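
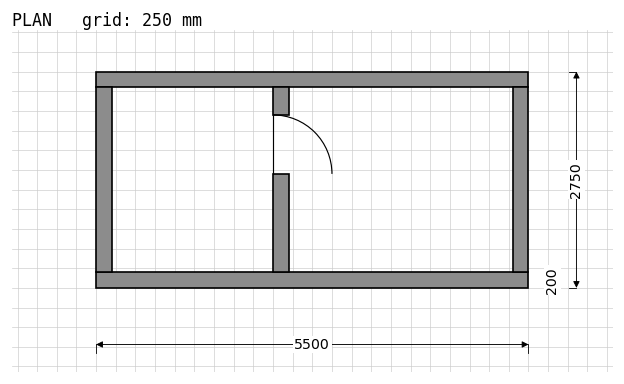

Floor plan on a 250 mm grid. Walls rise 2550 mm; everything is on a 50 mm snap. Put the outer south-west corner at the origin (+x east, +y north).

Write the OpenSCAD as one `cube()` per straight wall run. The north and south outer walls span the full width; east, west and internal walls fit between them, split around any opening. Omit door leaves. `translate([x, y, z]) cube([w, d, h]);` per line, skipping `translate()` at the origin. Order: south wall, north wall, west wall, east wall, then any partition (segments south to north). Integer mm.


cube([5500, 200, 2550]);
translate([0, 2550, 0]) cube([5500, 200, 2550]);
translate([0, 200, 0]) cube([200, 2350, 2550]);
translate([5300, 200, 0]) cube([200, 2350, 2550]);
translate([2250, 200, 0]) cube([200, 1250, 2550]);
translate([2250, 2200, 0]) cube([200, 350, 2550]);


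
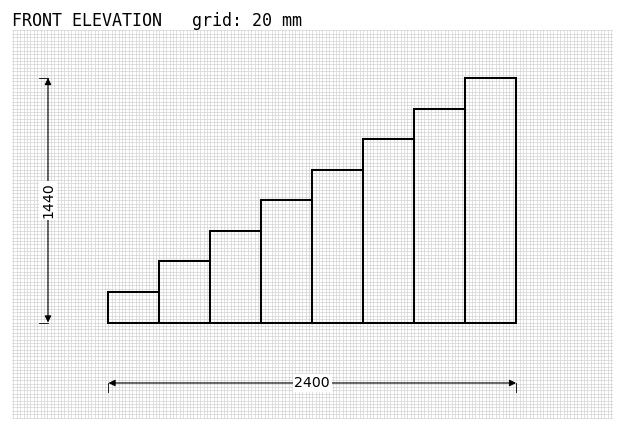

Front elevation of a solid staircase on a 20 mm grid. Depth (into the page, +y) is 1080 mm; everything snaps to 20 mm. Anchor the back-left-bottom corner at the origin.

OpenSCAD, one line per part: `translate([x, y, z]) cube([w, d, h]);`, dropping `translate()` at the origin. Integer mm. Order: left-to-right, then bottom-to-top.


cube([300, 1080, 180]);
translate([300, 0, 0]) cube([300, 1080, 360]);
translate([600, 0, 0]) cube([300, 1080, 540]);
translate([900, 0, 0]) cube([300, 1080, 720]);
translate([1200, 0, 0]) cube([300, 1080, 900]);
translate([1500, 0, 0]) cube([300, 1080, 1080]);
translate([1800, 0, 0]) cube([300, 1080, 1260]);
translate([2100, 0, 0]) cube([300, 1080, 1440]);


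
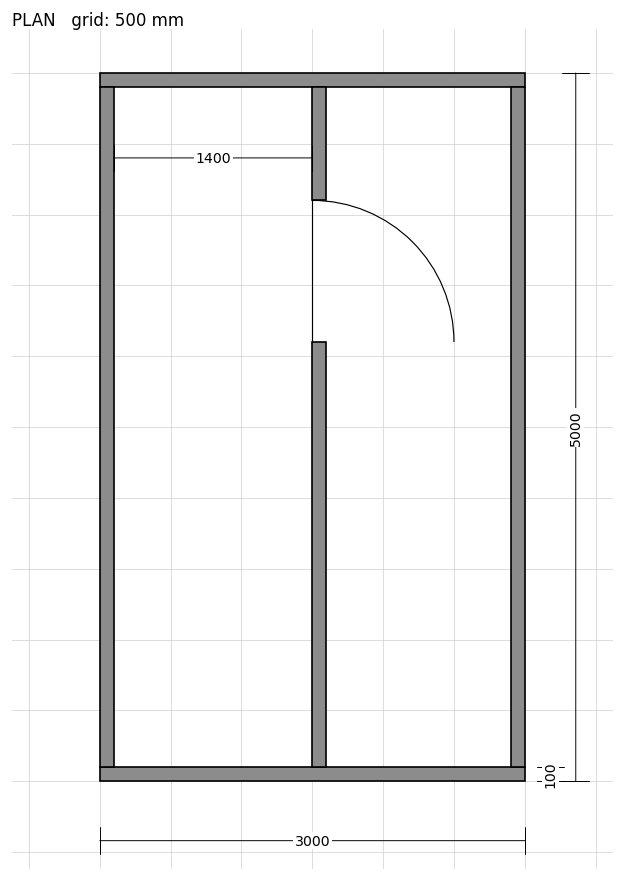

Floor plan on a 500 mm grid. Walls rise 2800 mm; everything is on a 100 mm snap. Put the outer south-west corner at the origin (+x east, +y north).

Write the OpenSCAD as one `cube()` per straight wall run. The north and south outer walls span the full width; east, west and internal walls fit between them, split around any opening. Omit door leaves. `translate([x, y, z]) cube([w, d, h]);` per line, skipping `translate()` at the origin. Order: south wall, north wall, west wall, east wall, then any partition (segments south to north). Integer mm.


cube([3000, 100, 2800]);
translate([0, 4900, 0]) cube([3000, 100, 2800]);
translate([0, 100, 0]) cube([100, 4800, 2800]);
translate([2900, 100, 0]) cube([100, 4800, 2800]);
translate([1500, 100, 0]) cube([100, 3000, 2800]);
translate([1500, 4100, 0]) cube([100, 800, 2800]);


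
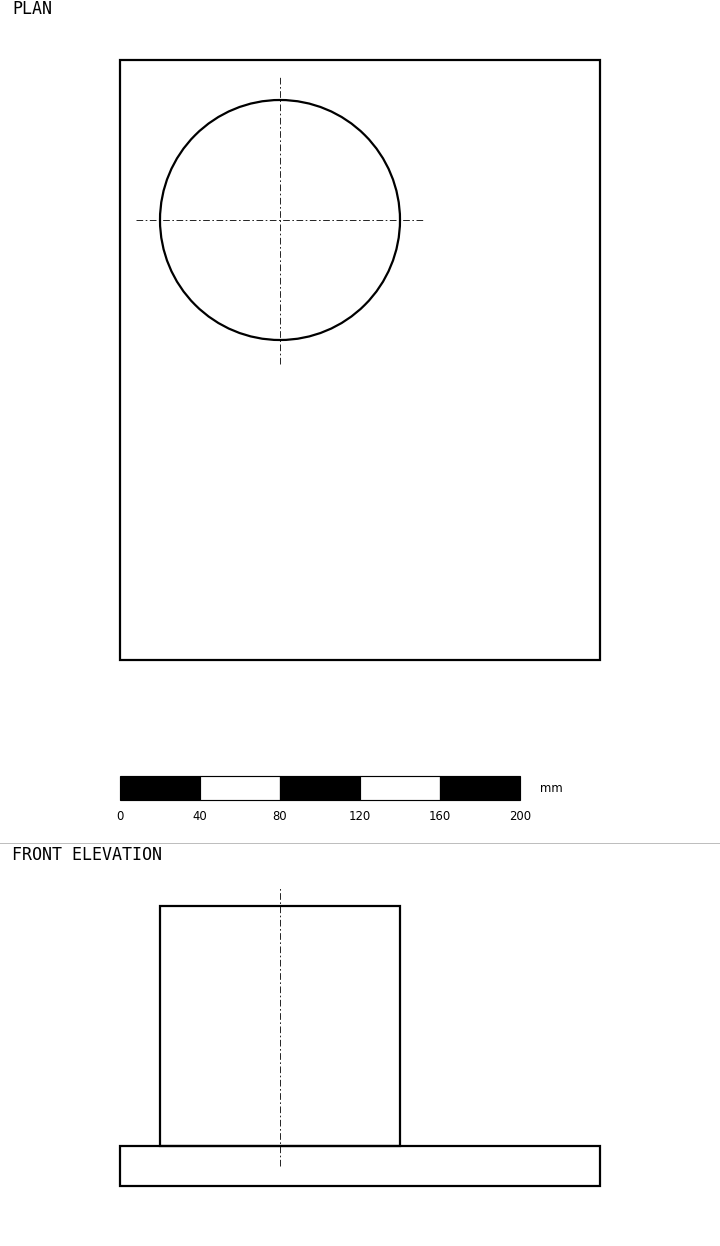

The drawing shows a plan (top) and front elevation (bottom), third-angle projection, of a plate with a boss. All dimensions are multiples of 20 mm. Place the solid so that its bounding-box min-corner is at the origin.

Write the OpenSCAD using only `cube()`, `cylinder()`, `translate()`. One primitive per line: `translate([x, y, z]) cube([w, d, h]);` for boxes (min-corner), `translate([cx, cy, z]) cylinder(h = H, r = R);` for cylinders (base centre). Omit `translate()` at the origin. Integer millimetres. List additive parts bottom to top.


cube([240, 300, 20]);
translate([80, 220, 20]) cylinder(h = 120, r = 60);


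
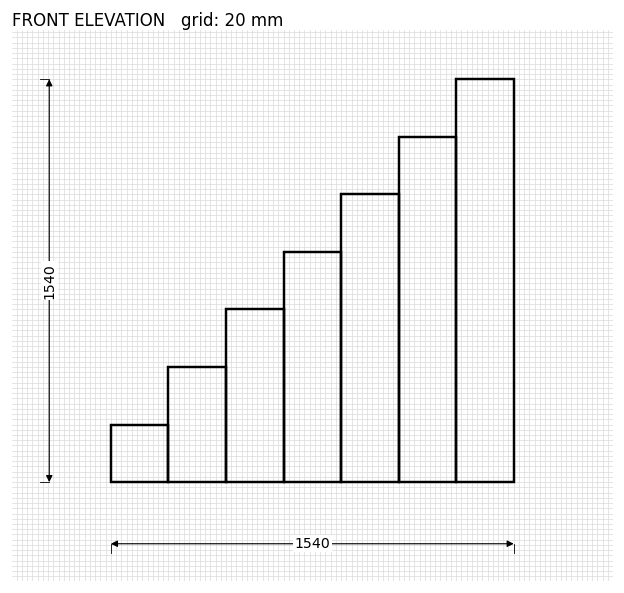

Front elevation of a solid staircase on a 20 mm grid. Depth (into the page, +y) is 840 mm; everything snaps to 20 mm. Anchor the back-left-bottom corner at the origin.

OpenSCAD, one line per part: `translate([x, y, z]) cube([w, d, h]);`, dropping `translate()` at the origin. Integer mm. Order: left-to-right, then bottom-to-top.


cube([220, 840, 220]);
translate([220, 0, 0]) cube([220, 840, 440]);
translate([440, 0, 0]) cube([220, 840, 660]);
translate([660, 0, 0]) cube([220, 840, 880]);
translate([880, 0, 0]) cube([220, 840, 1100]);
translate([1100, 0, 0]) cube([220, 840, 1320]);
translate([1320, 0, 0]) cube([220, 840, 1540]);


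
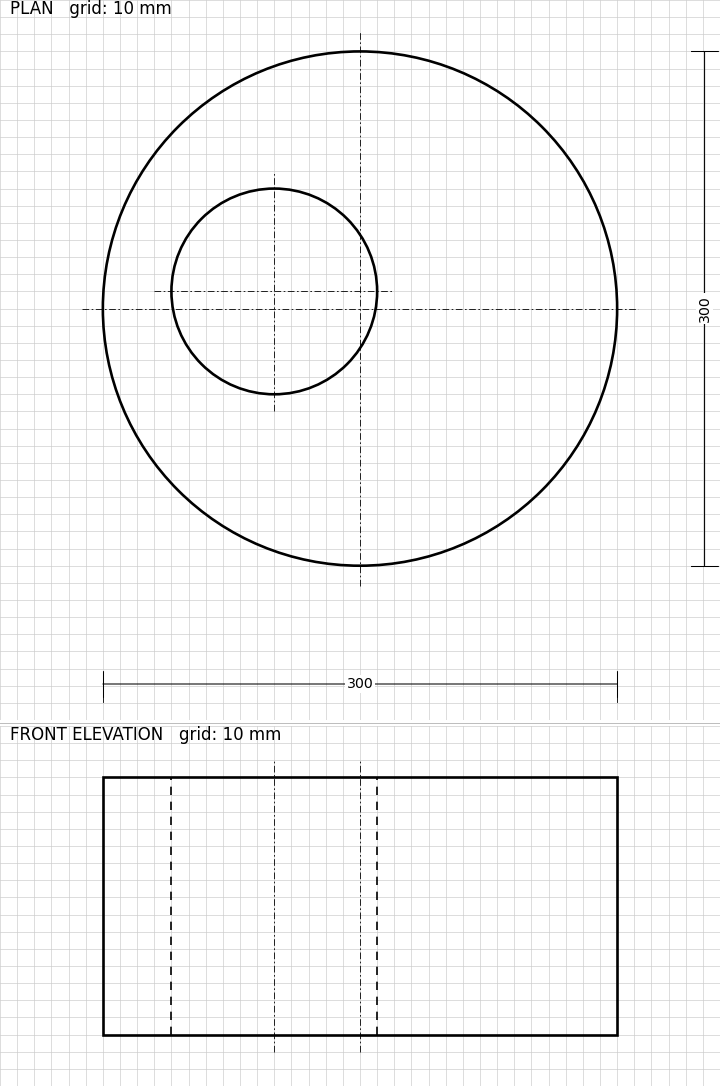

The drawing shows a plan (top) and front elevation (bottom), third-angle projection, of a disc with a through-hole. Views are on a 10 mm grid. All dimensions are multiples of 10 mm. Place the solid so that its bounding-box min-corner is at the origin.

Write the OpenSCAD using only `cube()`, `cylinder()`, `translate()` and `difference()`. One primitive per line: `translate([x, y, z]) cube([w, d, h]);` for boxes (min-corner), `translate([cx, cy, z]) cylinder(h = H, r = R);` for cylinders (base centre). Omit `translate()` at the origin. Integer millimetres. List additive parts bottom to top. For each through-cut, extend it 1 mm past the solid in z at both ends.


difference() {
  translate([150, 150, 0]) cylinder(h = 150, r = 150);
  translate([100, 160, -1]) cylinder(h = 152, r = 60);
}


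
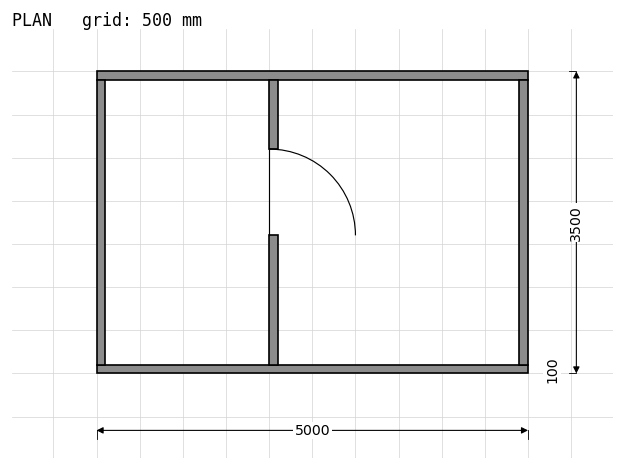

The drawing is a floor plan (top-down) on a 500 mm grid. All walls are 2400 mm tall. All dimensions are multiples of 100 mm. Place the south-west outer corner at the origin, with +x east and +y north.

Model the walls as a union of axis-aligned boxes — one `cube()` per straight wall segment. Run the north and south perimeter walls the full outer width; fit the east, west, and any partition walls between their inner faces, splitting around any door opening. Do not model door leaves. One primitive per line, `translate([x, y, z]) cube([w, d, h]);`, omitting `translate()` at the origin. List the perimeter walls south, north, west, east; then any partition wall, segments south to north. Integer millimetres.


cube([5000, 100, 2400]);
translate([0, 3400, 0]) cube([5000, 100, 2400]);
translate([0, 100, 0]) cube([100, 3300, 2400]);
translate([4900, 100, 0]) cube([100, 3300, 2400]);
translate([2000, 100, 0]) cube([100, 1500, 2400]);
translate([2000, 2600, 0]) cube([100, 800, 2400]);


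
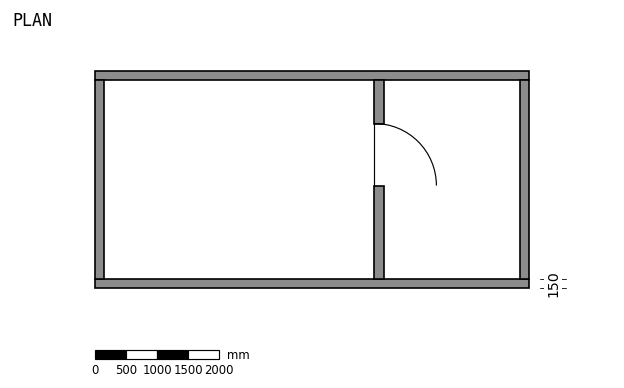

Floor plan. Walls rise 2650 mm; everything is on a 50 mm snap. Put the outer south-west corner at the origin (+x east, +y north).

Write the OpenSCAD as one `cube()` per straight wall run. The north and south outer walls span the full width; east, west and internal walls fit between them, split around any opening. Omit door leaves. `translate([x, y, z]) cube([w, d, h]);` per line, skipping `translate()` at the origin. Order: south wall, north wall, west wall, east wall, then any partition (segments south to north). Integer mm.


cube([7000, 150, 2650]);
translate([0, 3350, 0]) cube([7000, 150, 2650]);
translate([0, 150, 0]) cube([150, 3200, 2650]);
translate([6850, 150, 0]) cube([150, 3200, 2650]);
translate([4500, 150, 0]) cube([150, 1500, 2650]);
translate([4500, 2650, 0]) cube([150, 700, 2650]);


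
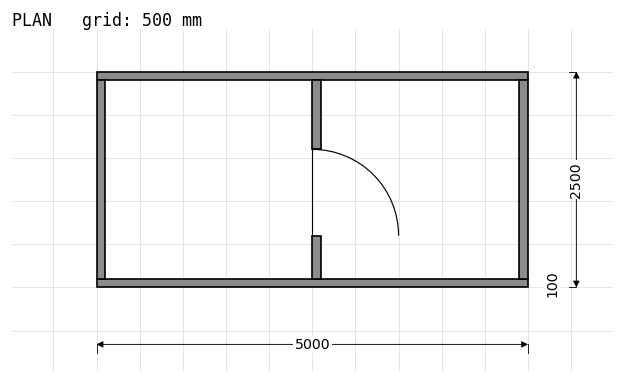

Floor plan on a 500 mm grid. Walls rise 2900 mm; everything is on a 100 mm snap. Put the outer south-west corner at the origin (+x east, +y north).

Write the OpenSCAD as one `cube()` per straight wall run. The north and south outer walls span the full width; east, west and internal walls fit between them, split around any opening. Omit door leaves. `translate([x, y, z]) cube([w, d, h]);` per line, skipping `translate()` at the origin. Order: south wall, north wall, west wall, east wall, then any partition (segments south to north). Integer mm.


cube([5000, 100, 2900]);
translate([0, 2400, 0]) cube([5000, 100, 2900]);
translate([0, 100, 0]) cube([100, 2300, 2900]);
translate([4900, 100, 0]) cube([100, 2300, 2900]);
translate([2500, 100, 0]) cube([100, 500, 2900]);
translate([2500, 1600, 0]) cube([100, 800, 2900]);


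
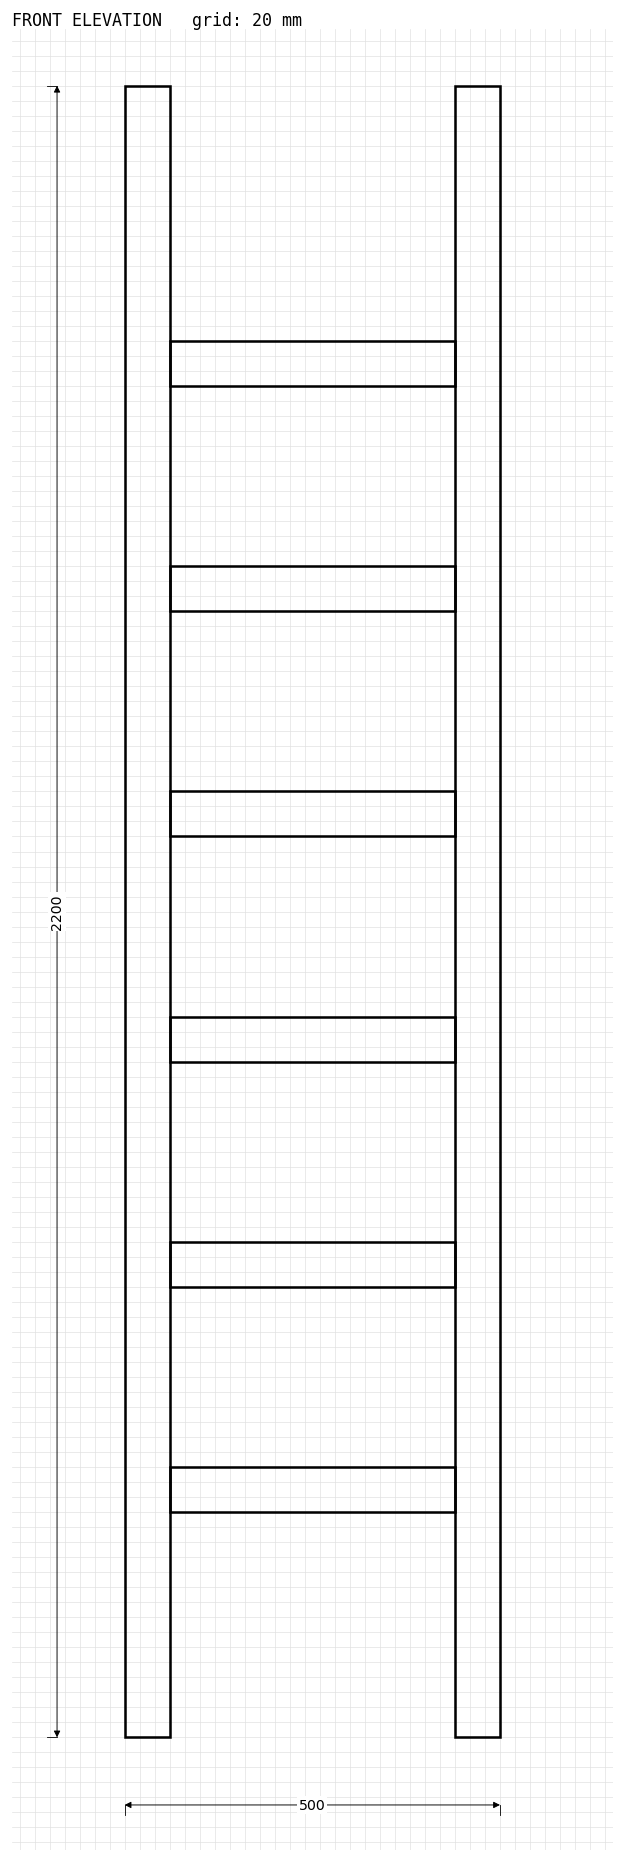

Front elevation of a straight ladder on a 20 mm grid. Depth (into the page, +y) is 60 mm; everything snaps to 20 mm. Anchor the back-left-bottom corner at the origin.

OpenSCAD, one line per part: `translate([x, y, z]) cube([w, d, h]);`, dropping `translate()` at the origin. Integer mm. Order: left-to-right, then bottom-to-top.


cube([60, 60, 2200]);
translate([60, 0, 300]) cube([380, 60, 60]);
translate([60, 0, 600]) cube([380, 60, 60]);
translate([60, 0, 900]) cube([380, 60, 60]);
translate([60, 0, 1200]) cube([380, 60, 60]);
translate([60, 0, 1500]) cube([380, 60, 60]);
translate([60, 0, 1800]) cube([380, 60, 60]);
translate([440, 0, 0]) cube([60, 60, 2200]);


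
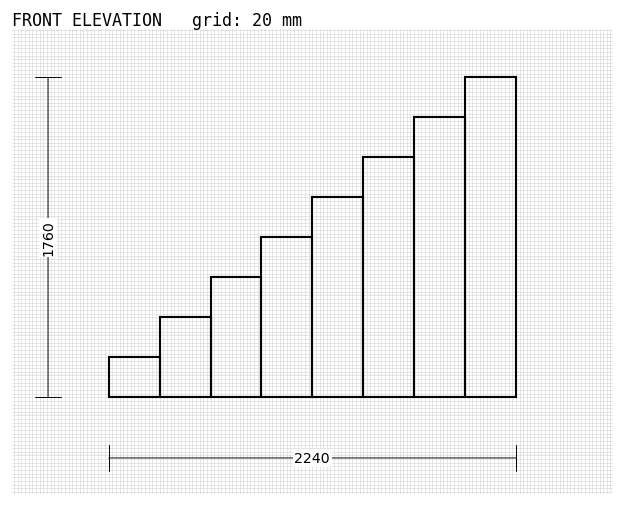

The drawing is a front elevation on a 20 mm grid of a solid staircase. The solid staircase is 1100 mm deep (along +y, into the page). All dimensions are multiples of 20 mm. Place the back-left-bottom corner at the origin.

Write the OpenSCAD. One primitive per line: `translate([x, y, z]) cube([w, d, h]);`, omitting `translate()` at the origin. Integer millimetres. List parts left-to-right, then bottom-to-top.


cube([280, 1100, 220]);
translate([280, 0, 0]) cube([280, 1100, 440]);
translate([560, 0, 0]) cube([280, 1100, 660]);
translate([840, 0, 0]) cube([280, 1100, 880]);
translate([1120, 0, 0]) cube([280, 1100, 1100]);
translate([1400, 0, 0]) cube([280, 1100, 1320]);
translate([1680, 0, 0]) cube([280, 1100, 1540]);
translate([1960, 0, 0]) cube([280, 1100, 1760]);


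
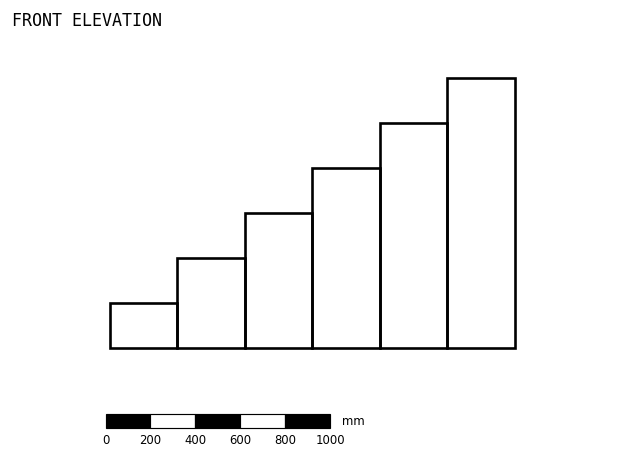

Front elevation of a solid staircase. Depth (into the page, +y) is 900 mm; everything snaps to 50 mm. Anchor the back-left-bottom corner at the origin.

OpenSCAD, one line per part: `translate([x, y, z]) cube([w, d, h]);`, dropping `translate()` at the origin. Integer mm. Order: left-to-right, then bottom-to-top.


cube([300, 900, 200]);
translate([300, 0, 0]) cube([300, 900, 400]);
translate([600, 0, 0]) cube([300, 900, 600]);
translate([900, 0, 0]) cube([300, 900, 800]);
translate([1200, 0, 0]) cube([300, 900, 1000]);
translate([1500, 0, 0]) cube([300, 900, 1200]);


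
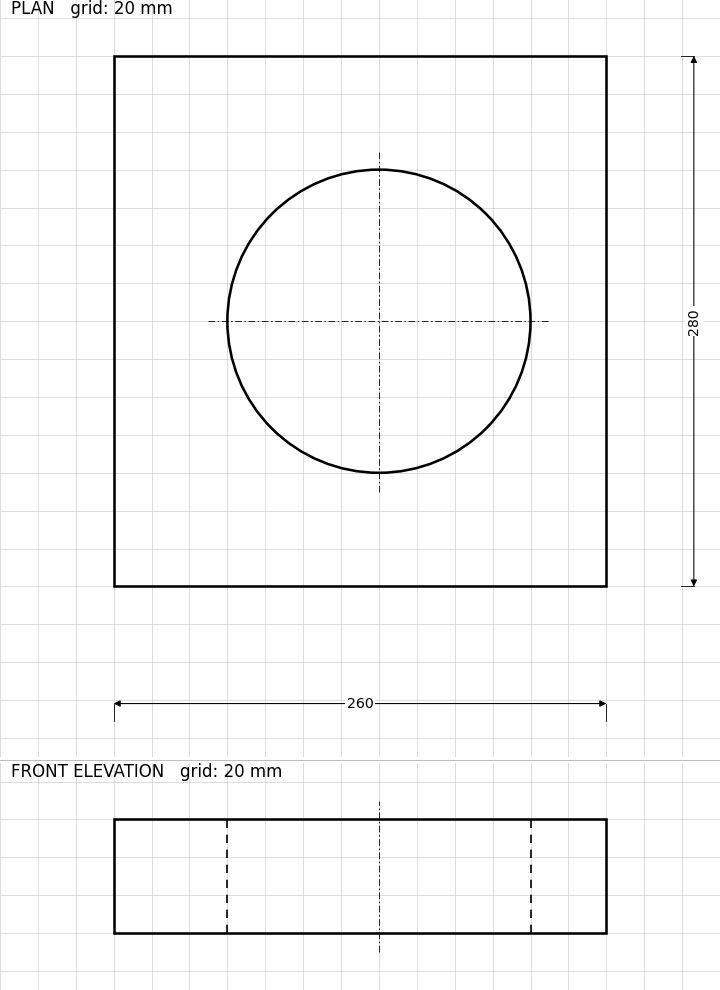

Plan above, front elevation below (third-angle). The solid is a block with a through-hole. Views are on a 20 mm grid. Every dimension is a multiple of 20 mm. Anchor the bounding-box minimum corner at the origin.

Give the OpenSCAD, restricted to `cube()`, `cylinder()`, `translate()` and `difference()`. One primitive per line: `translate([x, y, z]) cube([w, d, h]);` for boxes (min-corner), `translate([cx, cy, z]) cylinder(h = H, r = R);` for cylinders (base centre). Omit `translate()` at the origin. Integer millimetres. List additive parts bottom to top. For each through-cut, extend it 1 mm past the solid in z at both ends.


difference() {
  cube([260, 280, 60]);
  translate([140, 140, -1]) cylinder(h = 62, r = 80);
}


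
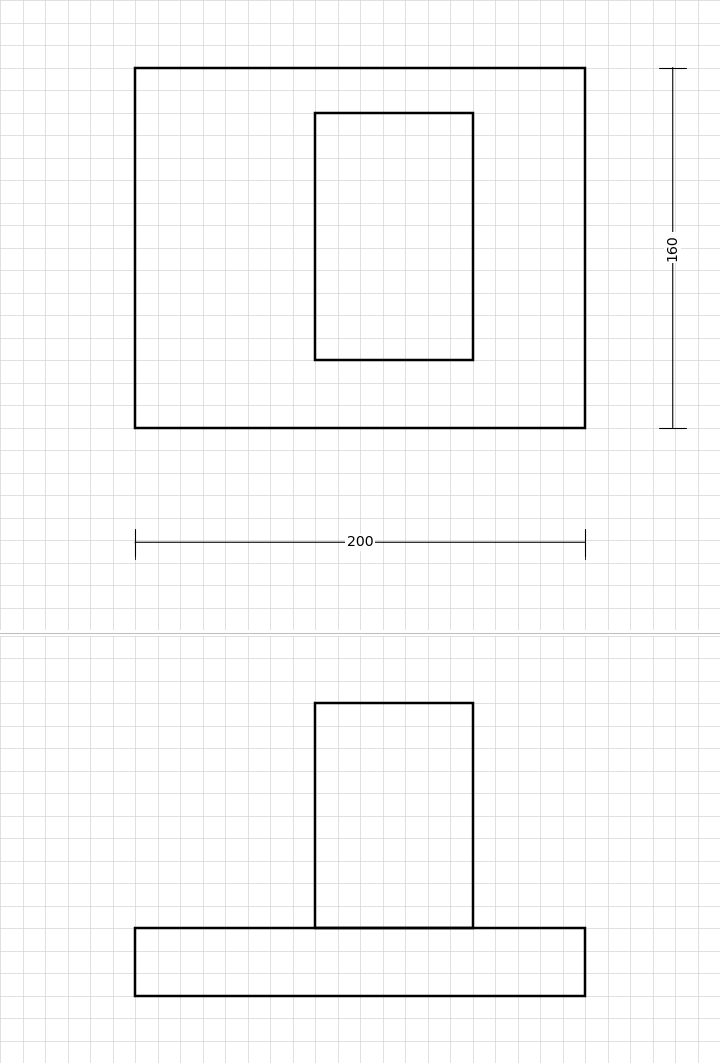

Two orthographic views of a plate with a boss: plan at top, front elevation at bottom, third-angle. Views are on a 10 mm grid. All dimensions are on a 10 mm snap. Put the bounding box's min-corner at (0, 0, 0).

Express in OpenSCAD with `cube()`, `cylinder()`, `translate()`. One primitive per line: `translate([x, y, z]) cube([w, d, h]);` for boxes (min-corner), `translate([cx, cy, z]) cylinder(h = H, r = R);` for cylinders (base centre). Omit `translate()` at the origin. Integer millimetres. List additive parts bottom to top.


cube([200, 160, 30]);
translate([80, 30, 30]) cube([70, 110, 100]);


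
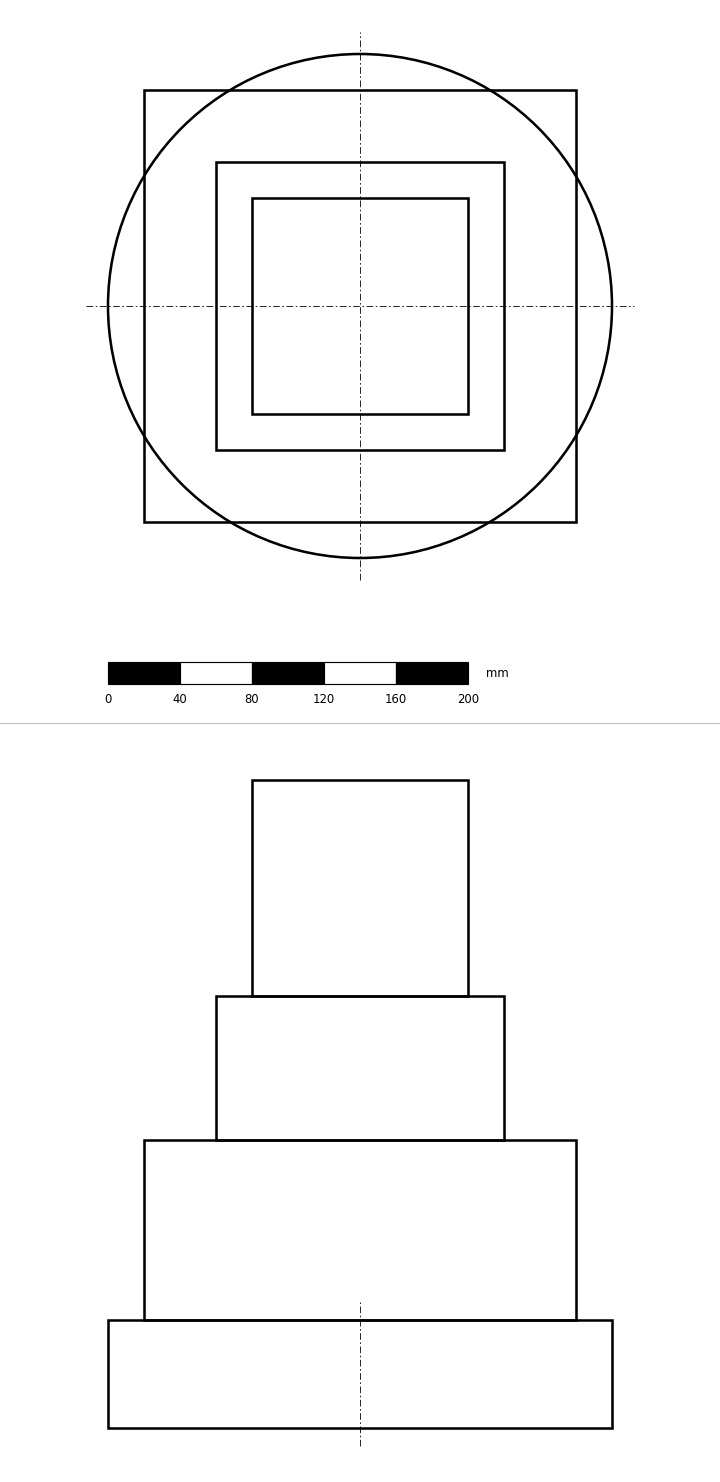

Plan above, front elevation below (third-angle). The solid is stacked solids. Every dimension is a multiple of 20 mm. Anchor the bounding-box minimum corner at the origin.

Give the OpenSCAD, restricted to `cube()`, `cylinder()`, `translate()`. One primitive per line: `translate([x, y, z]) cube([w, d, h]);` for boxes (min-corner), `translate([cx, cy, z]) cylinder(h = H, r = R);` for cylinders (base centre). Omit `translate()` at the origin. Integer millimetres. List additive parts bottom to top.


translate([140, 140, 0]) cylinder(h = 60, r = 140);
translate([20, 20, 60]) cube([240, 240, 100]);
translate([60, 60, 160]) cube([160, 160, 80]);
translate([80, 80, 240]) cube([120, 120, 120]);


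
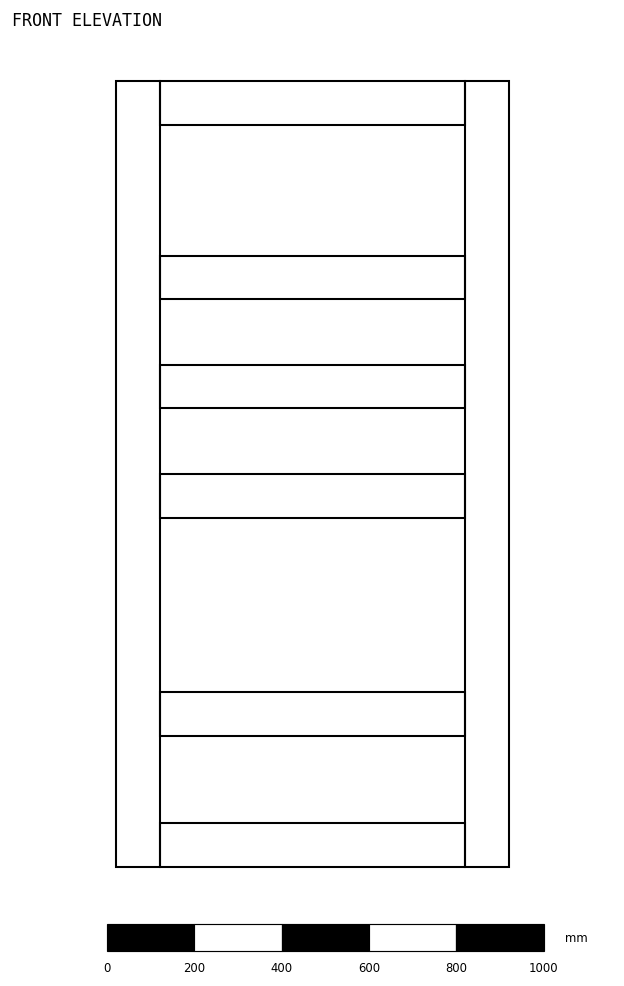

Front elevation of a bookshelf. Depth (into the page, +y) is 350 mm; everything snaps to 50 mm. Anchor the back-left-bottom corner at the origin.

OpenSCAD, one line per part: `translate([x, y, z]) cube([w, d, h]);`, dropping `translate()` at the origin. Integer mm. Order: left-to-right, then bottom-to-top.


cube([100, 350, 1800]);
translate([100, 0, 0]) cube([700, 350, 100]);
translate([100, 0, 300]) cube([700, 350, 100]);
translate([100, 0, 800]) cube([700, 350, 100]);
translate([100, 0, 1050]) cube([700, 350, 100]);
translate([100, 0, 1300]) cube([700, 350, 100]);
translate([100, 0, 1700]) cube([700, 350, 100]);
translate([800, 0, 0]) cube([100, 350, 1800]);


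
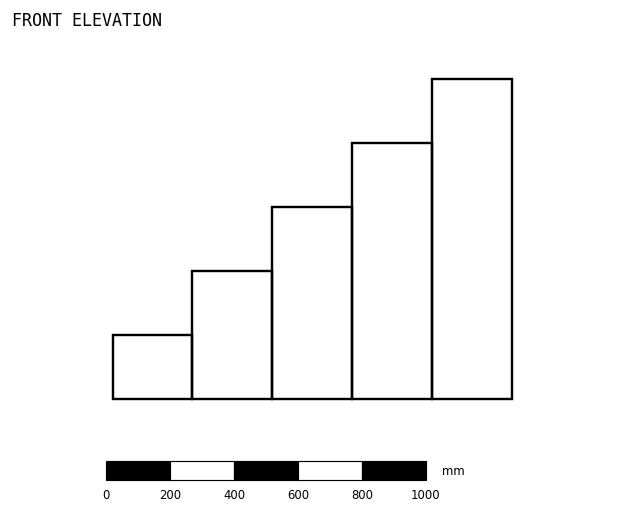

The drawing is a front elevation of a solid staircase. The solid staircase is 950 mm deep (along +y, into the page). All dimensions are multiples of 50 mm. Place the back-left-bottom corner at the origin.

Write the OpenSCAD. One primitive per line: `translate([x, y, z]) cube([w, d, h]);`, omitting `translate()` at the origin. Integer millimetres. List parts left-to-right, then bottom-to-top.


cube([250, 950, 200]);
translate([250, 0, 0]) cube([250, 950, 400]);
translate([500, 0, 0]) cube([250, 950, 600]);
translate([750, 0, 0]) cube([250, 950, 800]);
translate([1000, 0, 0]) cube([250, 950, 1000]);


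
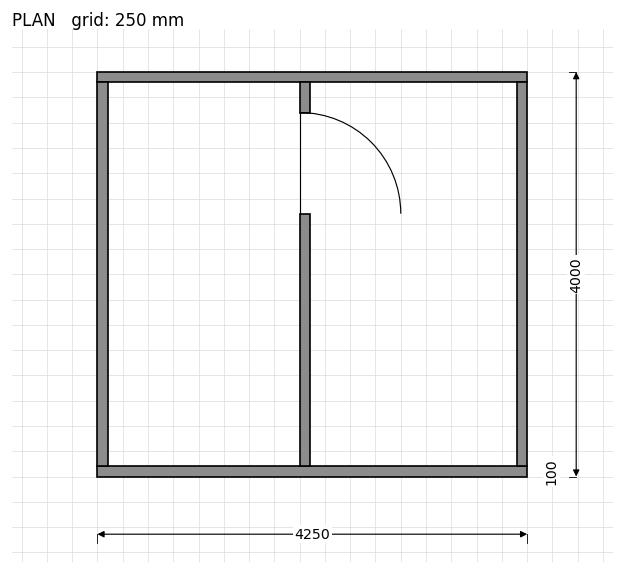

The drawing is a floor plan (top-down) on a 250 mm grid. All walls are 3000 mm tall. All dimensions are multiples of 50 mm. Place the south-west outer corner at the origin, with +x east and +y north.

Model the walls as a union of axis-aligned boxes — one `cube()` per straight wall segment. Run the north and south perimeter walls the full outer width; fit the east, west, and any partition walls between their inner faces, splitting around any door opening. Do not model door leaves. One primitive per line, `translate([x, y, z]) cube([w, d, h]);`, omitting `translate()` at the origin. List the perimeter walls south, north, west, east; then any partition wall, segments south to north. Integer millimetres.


cube([4250, 100, 3000]);
translate([0, 3900, 0]) cube([4250, 100, 3000]);
translate([0, 100, 0]) cube([100, 3800, 3000]);
translate([4150, 100, 0]) cube([100, 3800, 3000]);
translate([2000, 100, 0]) cube([100, 2500, 3000]);
translate([2000, 3600, 0]) cube([100, 300, 3000]);


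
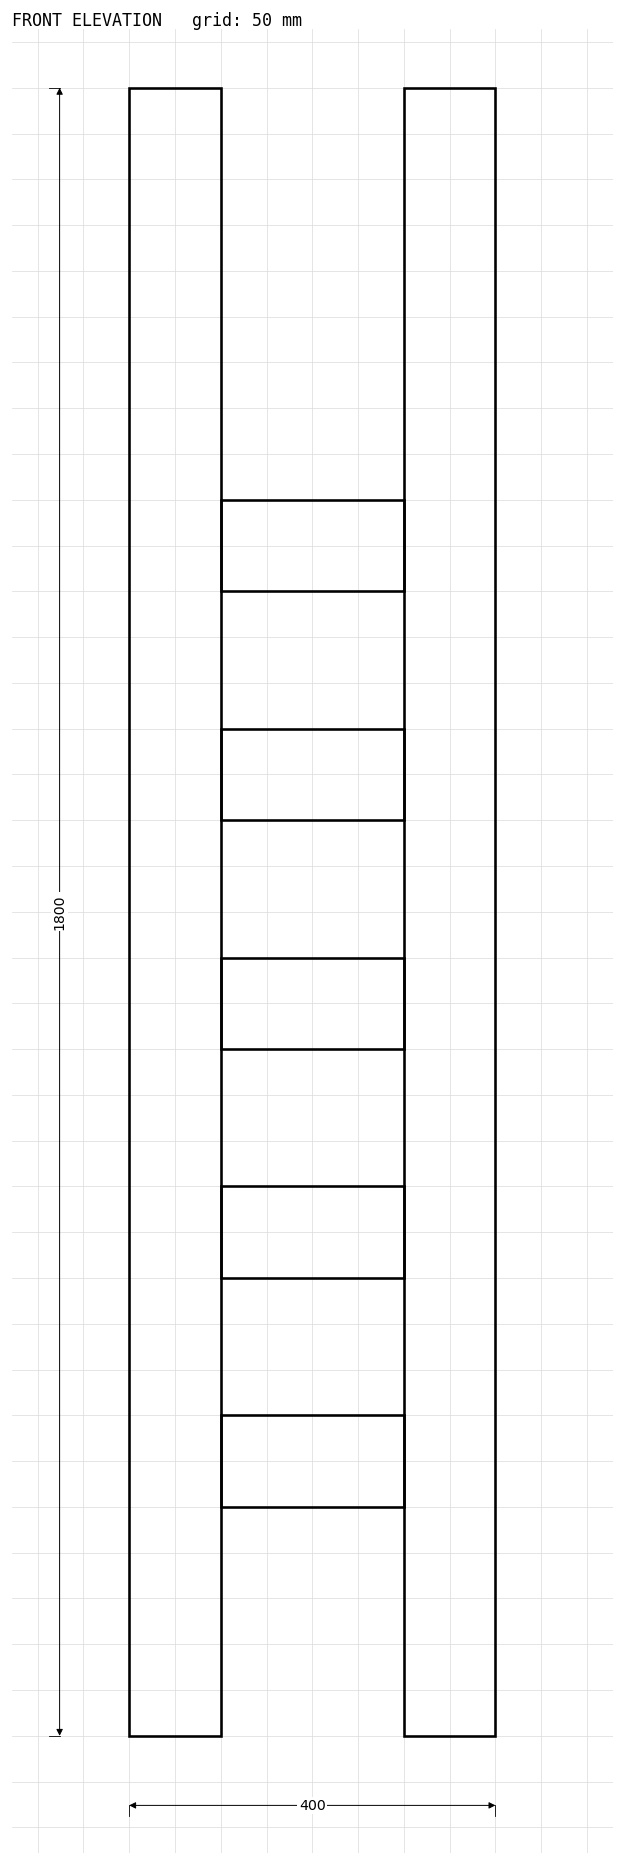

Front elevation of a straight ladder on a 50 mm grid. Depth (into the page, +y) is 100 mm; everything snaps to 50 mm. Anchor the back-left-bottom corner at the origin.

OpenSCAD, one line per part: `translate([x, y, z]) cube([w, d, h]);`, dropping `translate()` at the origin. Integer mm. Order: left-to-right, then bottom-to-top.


cube([100, 100, 1800]);
translate([100, 0, 250]) cube([200, 100, 100]);
translate([100, 0, 500]) cube([200, 100, 100]);
translate([100, 0, 750]) cube([200, 100, 100]);
translate([100, 0, 1000]) cube([200, 100, 100]);
translate([100, 0, 1250]) cube([200, 100, 100]);
translate([300, 0, 0]) cube([100, 100, 1800]);


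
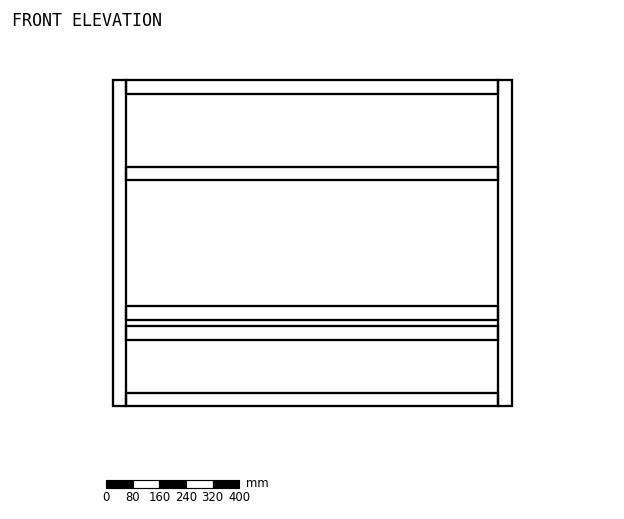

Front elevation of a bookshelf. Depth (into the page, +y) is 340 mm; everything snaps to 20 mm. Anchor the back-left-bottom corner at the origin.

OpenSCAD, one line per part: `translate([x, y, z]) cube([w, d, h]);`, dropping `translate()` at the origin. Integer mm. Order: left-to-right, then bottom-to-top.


cube([40, 340, 980]);
translate([40, 0, 0]) cube([1120, 340, 40]);
translate([40, 0, 200]) cube([1120, 340, 40]);
translate([40, 0, 260]) cube([1120, 340, 40]);
translate([40, 0, 680]) cube([1120, 340, 40]);
translate([40, 0, 940]) cube([1120, 340, 40]);
translate([1160, 0, 0]) cube([40, 340, 980]);


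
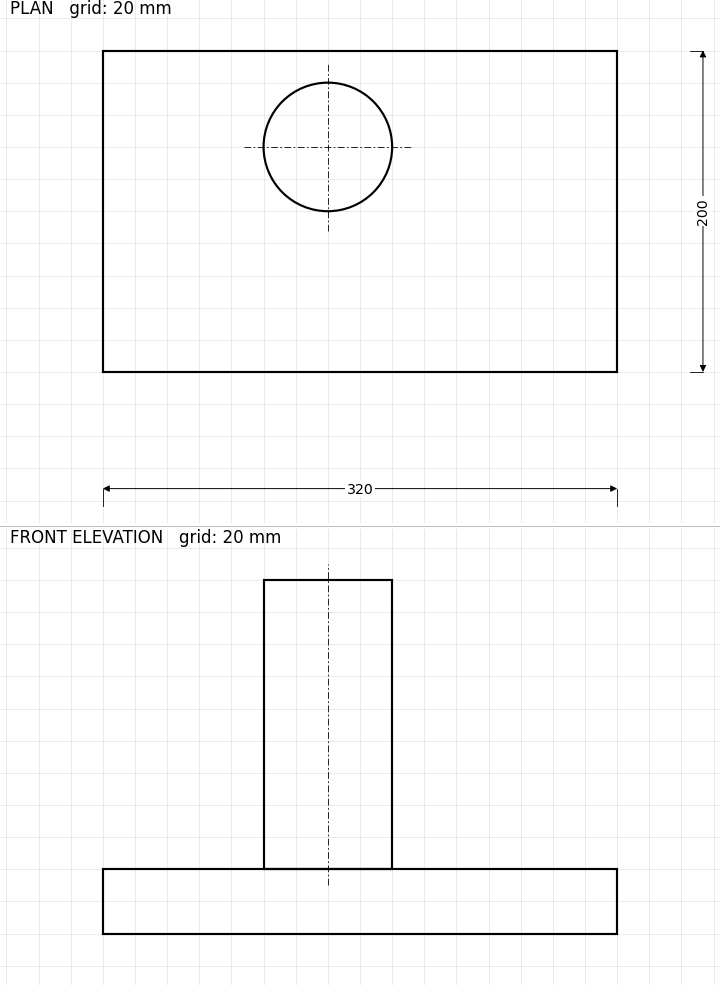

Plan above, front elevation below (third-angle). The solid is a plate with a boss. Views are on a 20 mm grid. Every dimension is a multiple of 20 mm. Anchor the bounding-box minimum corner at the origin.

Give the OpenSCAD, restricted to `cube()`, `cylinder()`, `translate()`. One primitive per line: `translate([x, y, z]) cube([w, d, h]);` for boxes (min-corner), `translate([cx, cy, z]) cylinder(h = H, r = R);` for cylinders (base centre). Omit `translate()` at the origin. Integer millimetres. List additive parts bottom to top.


cube([320, 200, 40]);
translate([140, 140, 40]) cylinder(h = 180, r = 40);


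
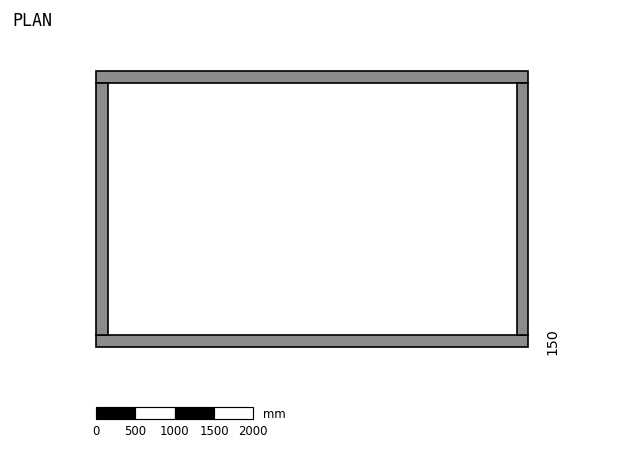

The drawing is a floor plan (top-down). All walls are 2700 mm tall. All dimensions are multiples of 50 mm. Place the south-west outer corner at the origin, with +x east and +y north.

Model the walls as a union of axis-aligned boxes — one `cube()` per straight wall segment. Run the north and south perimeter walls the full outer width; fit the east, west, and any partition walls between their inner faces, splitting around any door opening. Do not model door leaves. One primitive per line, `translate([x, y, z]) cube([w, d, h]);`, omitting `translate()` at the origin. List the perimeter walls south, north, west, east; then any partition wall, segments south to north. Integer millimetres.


cube([5500, 150, 2700]);
translate([0, 3350, 0]) cube([5500, 150, 2700]);
translate([0, 150, 0]) cube([150, 3200, 2700]);
translate([5350, 150, 0]) cube([150, 3200, 2700]);


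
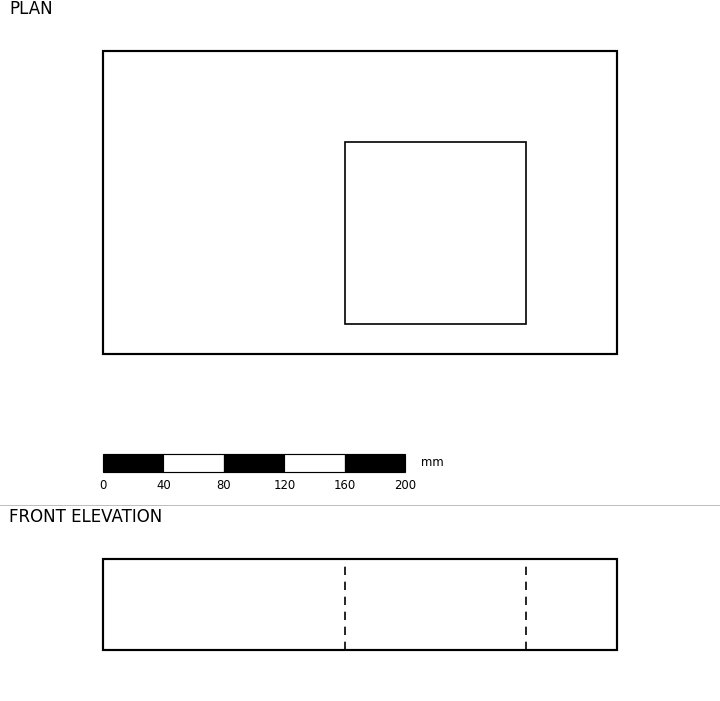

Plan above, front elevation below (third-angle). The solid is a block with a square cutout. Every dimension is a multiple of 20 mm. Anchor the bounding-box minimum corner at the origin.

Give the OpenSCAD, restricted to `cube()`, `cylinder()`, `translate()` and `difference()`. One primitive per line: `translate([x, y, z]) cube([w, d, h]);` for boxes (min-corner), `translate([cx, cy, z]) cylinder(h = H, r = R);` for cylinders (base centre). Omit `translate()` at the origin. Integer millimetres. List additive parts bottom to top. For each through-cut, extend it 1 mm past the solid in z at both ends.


difference() {
  cube([340, 200, 60]);
  translate([160, 20, -1]) cube([120, 120, 62]);
}


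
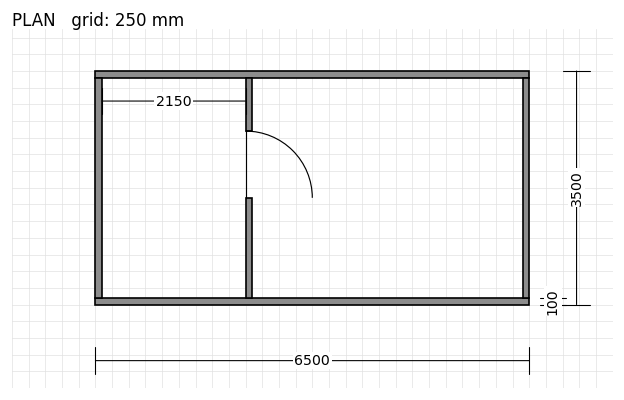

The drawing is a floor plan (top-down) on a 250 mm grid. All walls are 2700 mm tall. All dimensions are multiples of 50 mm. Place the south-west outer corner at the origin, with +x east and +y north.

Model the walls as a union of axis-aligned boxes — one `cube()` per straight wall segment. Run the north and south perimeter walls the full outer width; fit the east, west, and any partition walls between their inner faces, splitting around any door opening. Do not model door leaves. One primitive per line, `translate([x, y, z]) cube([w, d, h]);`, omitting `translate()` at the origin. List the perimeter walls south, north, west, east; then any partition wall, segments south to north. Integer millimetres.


cube([6500, 100, 2700]);
translate([0, 3400, 0]) cube([6500, 100, 2700]);
translate([0, 100, 0]) cube([100, 3300, 2700]);
translate([6400, 100, 0]) cube([100, 3300, 2700]);
translate([2250, 100, 0]) cube([100, 1500, 2700]);
translate([2250, 2600, 0]) cube([100, 800, 2700]);


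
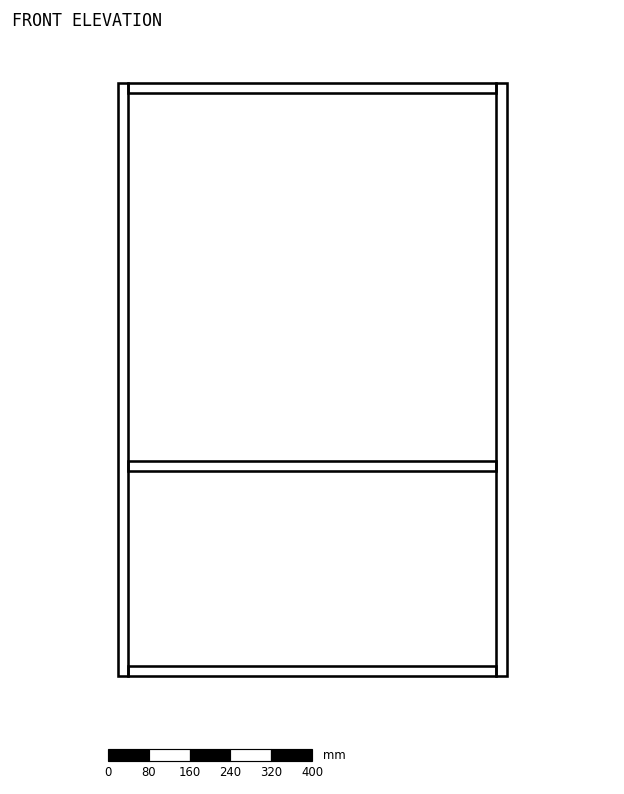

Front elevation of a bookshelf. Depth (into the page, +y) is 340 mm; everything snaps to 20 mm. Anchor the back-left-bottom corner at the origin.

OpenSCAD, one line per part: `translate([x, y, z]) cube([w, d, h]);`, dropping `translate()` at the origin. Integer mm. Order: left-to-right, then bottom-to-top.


cube([20, 340, 1160]);
translate([20, 0, 0]) cube([720, 340, 20]);
translate([20, 0, 400]) cube([720, 340, 20]);
translate([20, 0, 1140]) cube([720, 340, 20]);
translate([740, 0, 0]) cube([20, 340, 1160]);


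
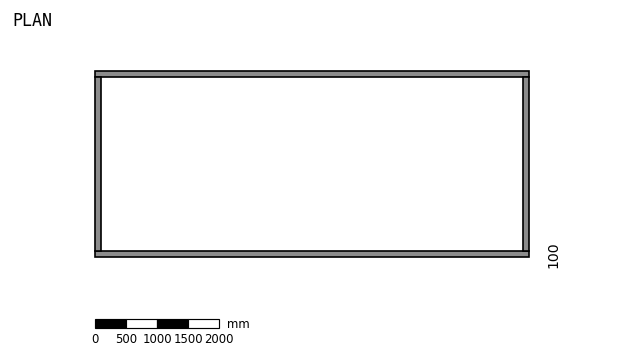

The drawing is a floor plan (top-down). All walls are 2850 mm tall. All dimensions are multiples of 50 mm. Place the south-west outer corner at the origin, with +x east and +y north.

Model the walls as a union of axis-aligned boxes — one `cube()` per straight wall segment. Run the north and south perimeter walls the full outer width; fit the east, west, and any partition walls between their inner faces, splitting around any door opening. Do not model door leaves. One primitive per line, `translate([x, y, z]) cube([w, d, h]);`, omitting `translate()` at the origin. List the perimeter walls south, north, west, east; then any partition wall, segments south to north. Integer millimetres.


cube([7000, 100, 2850]);
translate([0, 2900, 0]) cube([7000, 100, 2850]);
translate([0, 100, 0]) cube([100, 2800, 2850]);
translate([6900, 100, 0]) cube([100, 2800, 2850]);


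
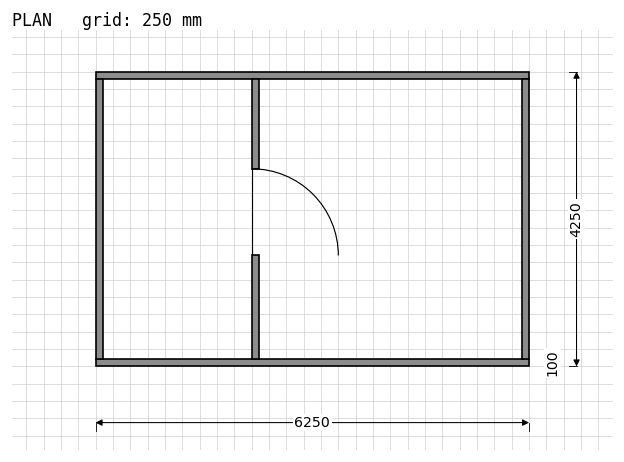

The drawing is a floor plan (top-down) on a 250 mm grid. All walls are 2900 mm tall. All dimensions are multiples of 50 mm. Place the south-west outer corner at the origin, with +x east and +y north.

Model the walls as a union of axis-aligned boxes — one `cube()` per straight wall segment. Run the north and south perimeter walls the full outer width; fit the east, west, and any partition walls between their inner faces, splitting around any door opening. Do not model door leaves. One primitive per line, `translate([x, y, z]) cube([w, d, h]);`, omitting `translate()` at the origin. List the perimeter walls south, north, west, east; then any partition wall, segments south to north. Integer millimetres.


cube([6250, 100, 2900]);
translate([0, 4150, 0]) cube([6250, 100, 2900]);
translate([0, 100, 0]) cube([100, 4050, 2900]);
translate([6150, 100, 0]) cube([100, 4050, 2900]);
translate([2250, 100, 0]) cube([100, 1500, 2900]);
translate([2250, 2850, 0]) cube([100, 1300, 2900]);


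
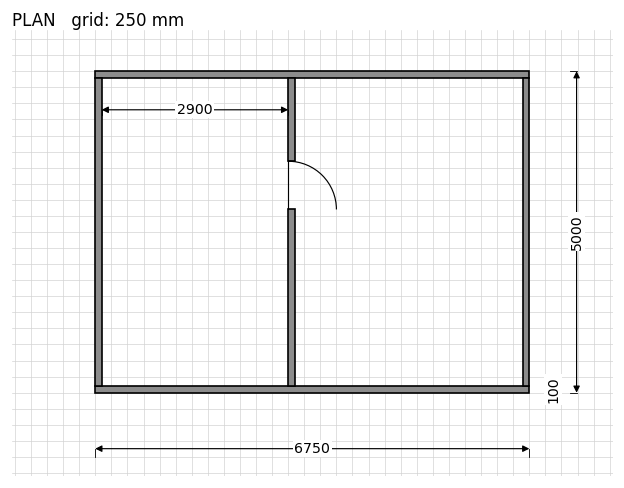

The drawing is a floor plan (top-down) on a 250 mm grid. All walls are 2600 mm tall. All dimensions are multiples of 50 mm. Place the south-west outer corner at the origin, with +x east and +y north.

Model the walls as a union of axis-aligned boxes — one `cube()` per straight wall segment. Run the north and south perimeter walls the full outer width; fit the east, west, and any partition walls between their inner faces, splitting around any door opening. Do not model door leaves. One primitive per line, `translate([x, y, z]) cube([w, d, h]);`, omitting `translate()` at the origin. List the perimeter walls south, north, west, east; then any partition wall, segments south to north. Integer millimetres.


cube([6750, 100, 2600]);
translate([0, 4900, 0]) cube([6750, 100, 2600]);
translate([0, 100, 0]) cube([100, 4800, 2600]);
translate([6650, 100, 0]) cube([100, 4800, 2600]);
translate([3000, 100, 0]) cube([100, 2750, 2600]);
translate([3000, 3600, 0]) cube([100, 1300, 2600]);


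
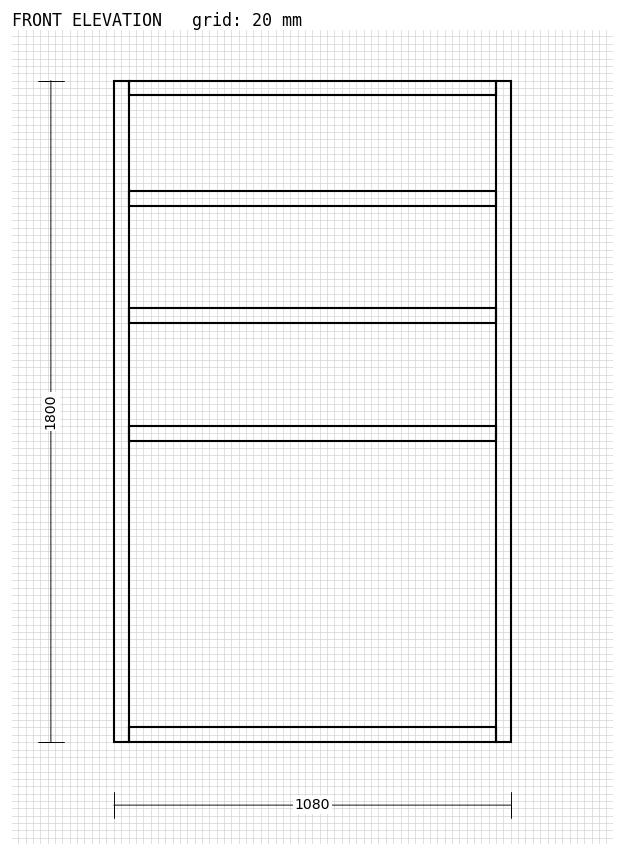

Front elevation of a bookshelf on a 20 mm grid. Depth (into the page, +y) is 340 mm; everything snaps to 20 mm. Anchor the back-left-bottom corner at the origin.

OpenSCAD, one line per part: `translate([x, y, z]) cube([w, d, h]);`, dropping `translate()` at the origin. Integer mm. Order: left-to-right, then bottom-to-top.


cube([40, 340, 1800]);
translate([40, 0, 0]) cube([1000, 340, 40]);
translate([40, 0, 820]) cube([1000, 340, 40]);
translate([40, 0, 1140]) cube([1000, 340, 40]);
translate([40, 0, 1460]) cube([1000, 340, 40]);
translate([40, 0, 1760]) cube([1000, 340, 40]);
translate([1040, 0, 0]) cube([40, 340, 1800]);


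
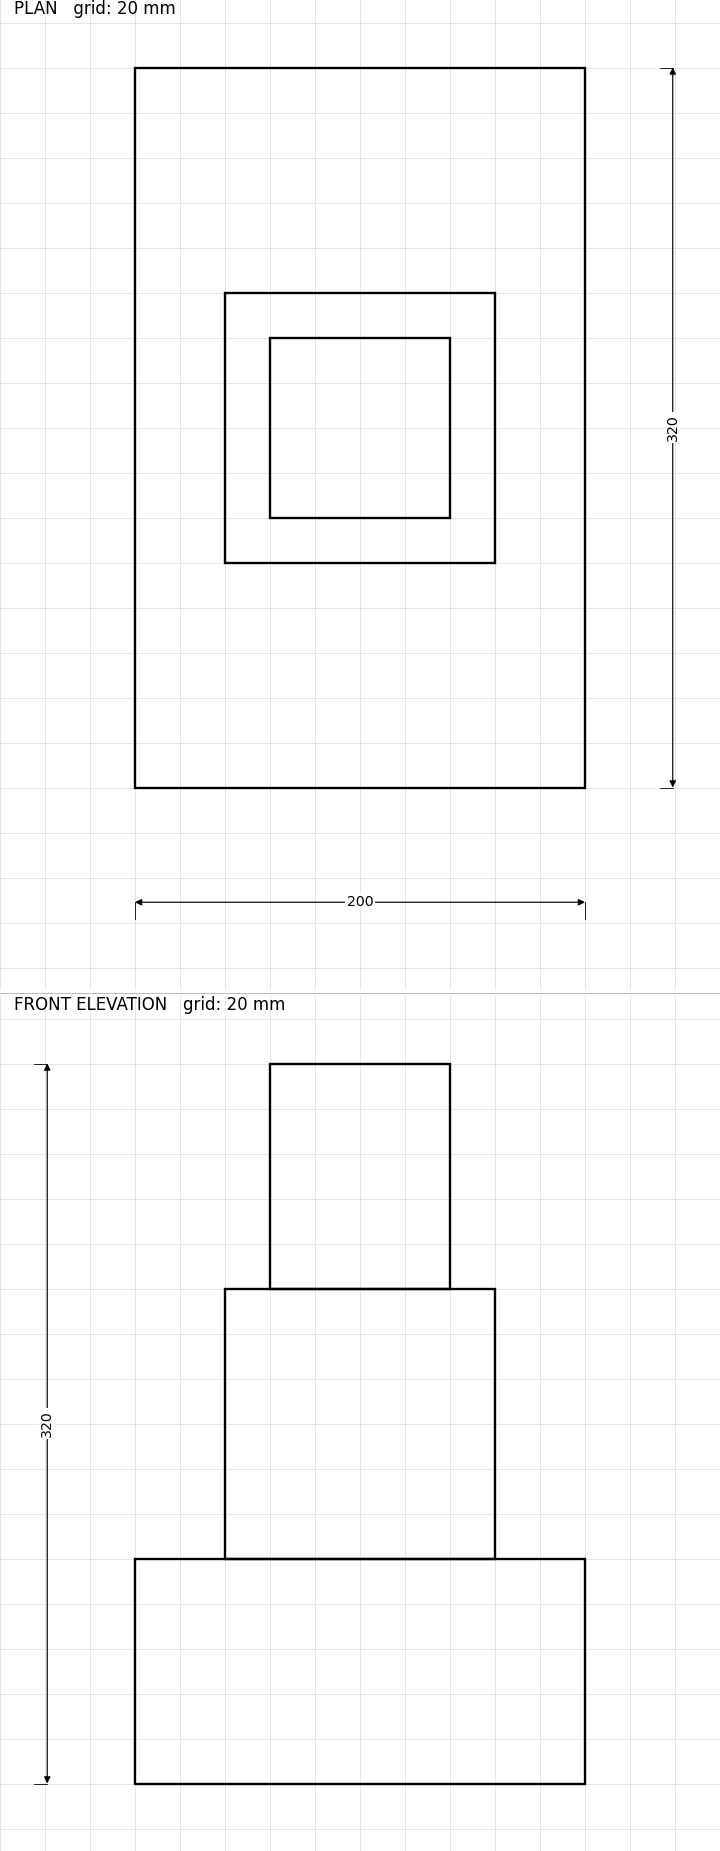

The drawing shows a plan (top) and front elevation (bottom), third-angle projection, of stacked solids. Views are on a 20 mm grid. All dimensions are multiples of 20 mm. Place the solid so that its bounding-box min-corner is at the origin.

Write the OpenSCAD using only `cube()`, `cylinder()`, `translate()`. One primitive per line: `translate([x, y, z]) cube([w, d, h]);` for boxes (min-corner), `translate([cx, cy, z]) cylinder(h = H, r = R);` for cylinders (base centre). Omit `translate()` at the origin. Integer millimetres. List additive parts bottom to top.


cube([200, 320, 100]);
translate([40, 100, 100]) cube([120, 120, 120]);
translate([60, 120, 220]) cube([80, 80, 100]);


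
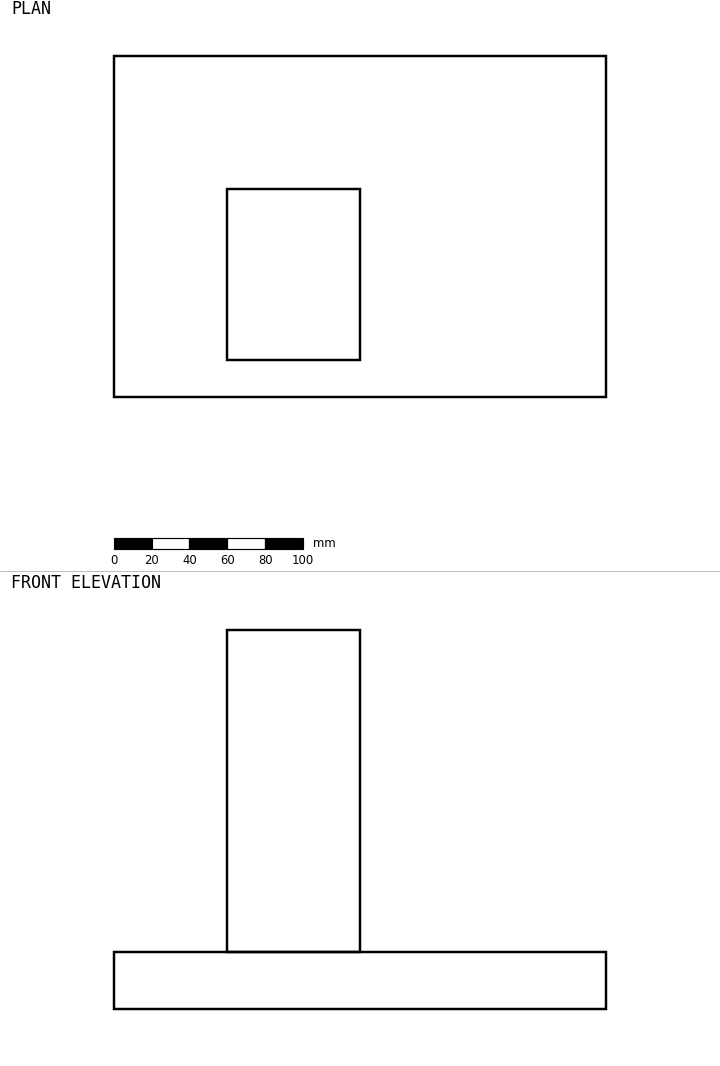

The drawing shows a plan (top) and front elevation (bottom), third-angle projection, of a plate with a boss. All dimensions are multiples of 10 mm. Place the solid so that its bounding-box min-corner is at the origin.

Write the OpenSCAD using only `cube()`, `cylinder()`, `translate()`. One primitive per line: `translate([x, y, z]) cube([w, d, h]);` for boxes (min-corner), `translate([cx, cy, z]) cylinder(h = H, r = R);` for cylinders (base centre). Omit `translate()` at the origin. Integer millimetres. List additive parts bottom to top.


cube([260, 180, 30]);
translate([60, 20, 30]) cube([70, 90, 170]);


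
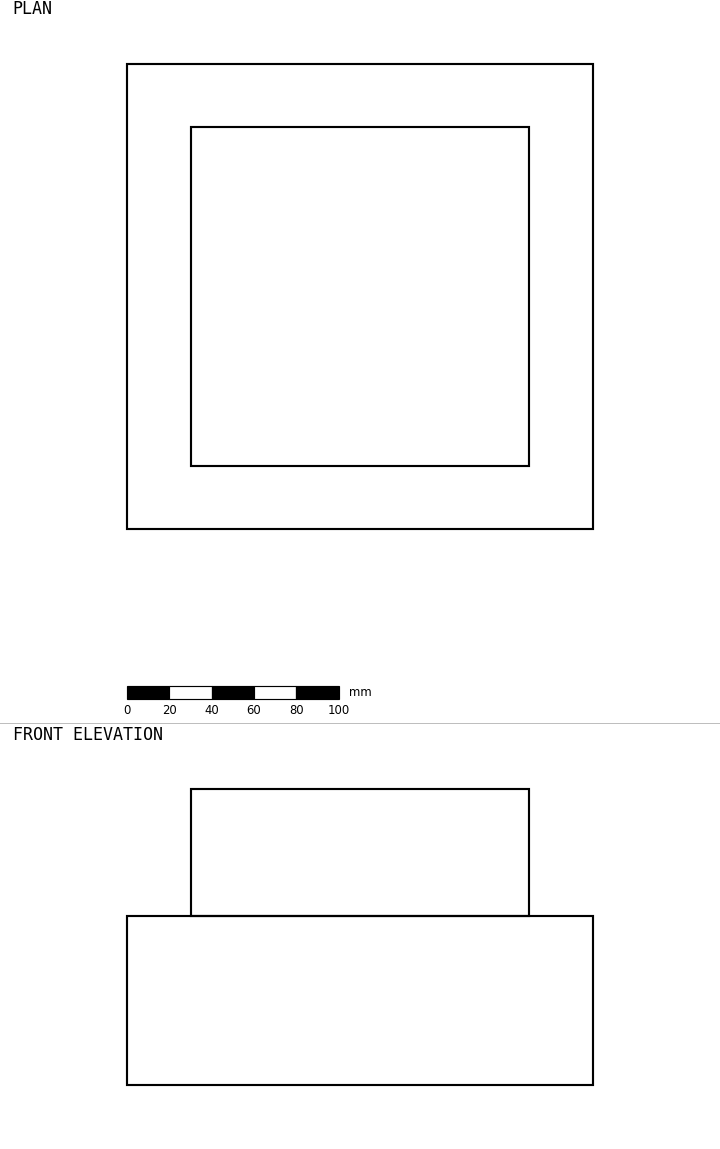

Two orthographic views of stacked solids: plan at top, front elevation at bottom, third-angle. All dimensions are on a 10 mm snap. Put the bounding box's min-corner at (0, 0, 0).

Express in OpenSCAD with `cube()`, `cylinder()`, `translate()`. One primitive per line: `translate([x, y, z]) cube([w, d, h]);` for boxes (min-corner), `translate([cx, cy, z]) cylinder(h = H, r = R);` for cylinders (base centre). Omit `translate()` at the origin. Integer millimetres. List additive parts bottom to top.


cube([220, 220, 80]);
translate([30, 30, 80]) cube([160, 160, 60]);


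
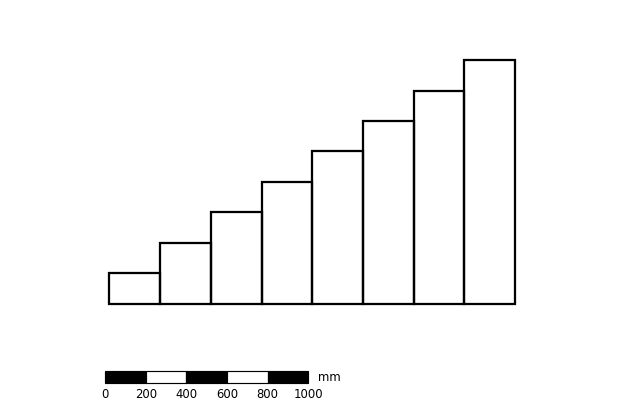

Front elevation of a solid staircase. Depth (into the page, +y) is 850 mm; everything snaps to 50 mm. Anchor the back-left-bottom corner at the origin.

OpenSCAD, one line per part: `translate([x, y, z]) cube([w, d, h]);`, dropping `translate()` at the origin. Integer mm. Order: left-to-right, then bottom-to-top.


cube([250, 850, 150]);
translate([250, 0, 0]) cube([250, 850, 300]);
translate([500, 0, 0]) cube([250, 850, 450]);
translate([750, 0, 0]) cube([250, 850, 600]);
translate([1000, 0, 0]) cube([250, 850, 750]);
translate([1250, 0, 0]) cube([250, 850, 900]);
translate([1500, 0, 0]) cube([250, 850, 1050]);
translate([1750, 0, 0]) cube([250, 850, 1200]);


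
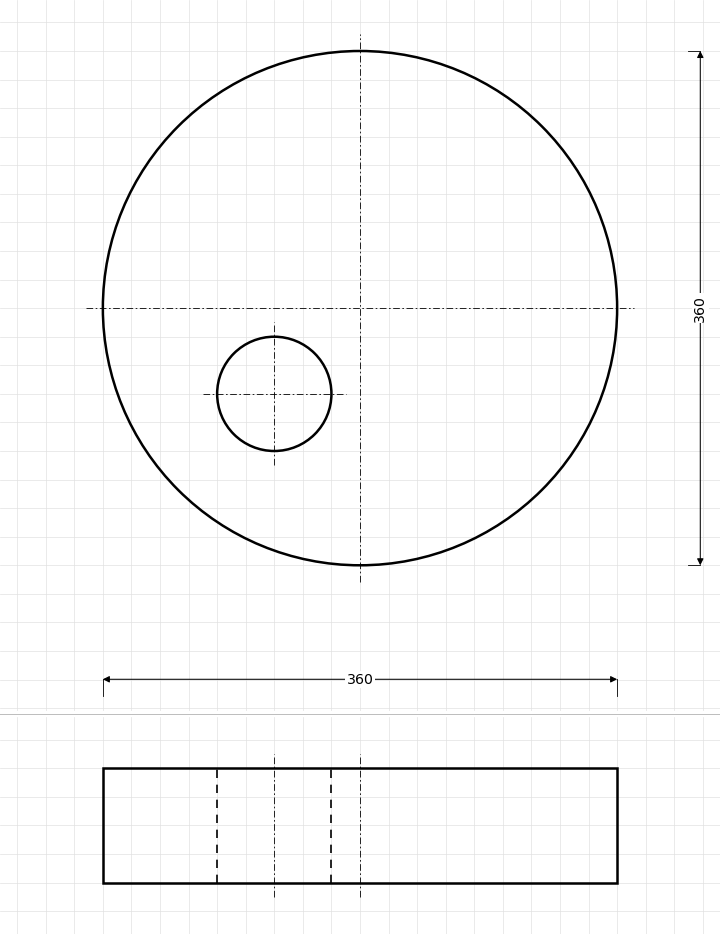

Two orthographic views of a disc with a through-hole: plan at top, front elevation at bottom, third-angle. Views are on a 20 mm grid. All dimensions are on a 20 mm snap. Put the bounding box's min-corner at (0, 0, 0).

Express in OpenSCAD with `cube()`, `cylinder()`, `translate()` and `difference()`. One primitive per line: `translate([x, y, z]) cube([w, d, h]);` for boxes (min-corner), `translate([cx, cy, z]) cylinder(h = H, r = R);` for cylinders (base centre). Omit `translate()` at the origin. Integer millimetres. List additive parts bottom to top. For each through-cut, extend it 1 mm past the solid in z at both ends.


difference() {
  translate([180, 180, 0]) cylinder(h = 80, r = 180);
  translate([120, 120, -1]) cylinder(h = 82, r = 40);
}


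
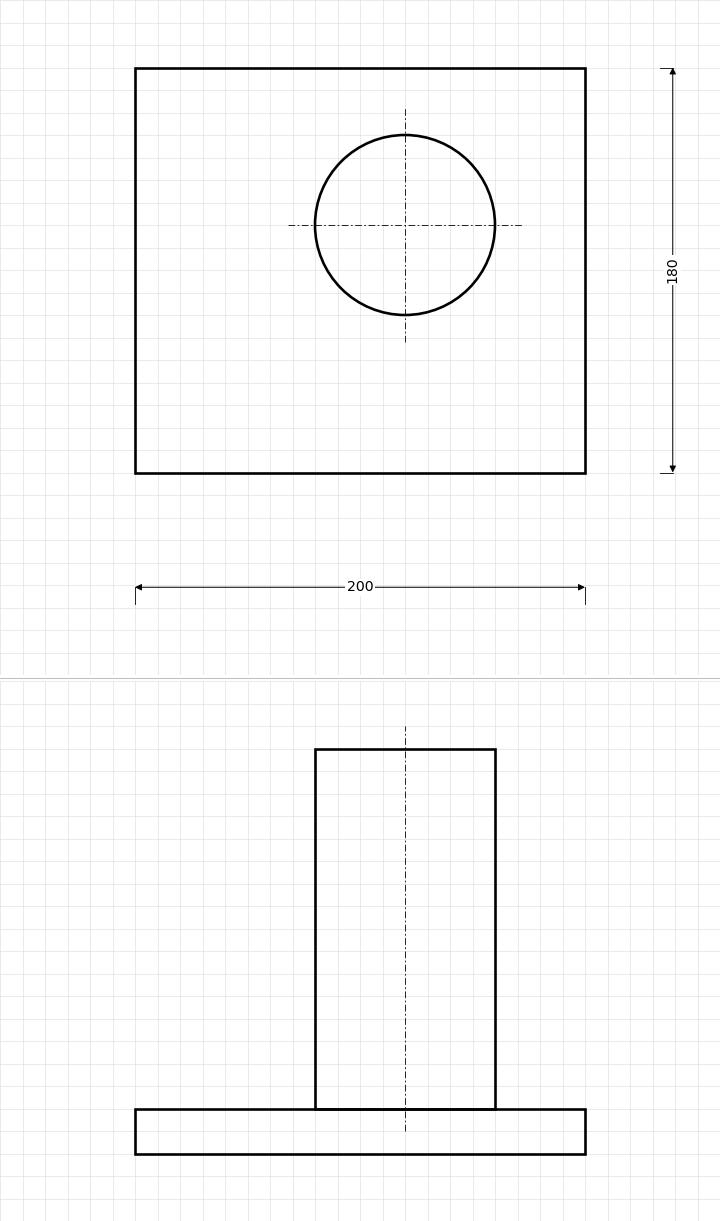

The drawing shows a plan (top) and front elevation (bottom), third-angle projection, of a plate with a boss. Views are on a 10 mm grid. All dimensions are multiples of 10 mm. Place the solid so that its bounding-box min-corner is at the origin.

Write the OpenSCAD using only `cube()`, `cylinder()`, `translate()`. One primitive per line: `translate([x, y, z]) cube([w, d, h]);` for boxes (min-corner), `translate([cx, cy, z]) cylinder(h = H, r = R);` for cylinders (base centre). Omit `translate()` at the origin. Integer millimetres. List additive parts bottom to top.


cube([200, 180, 20]);
translate([120, 110, 20]) cylinder(h = 160, r = 40);


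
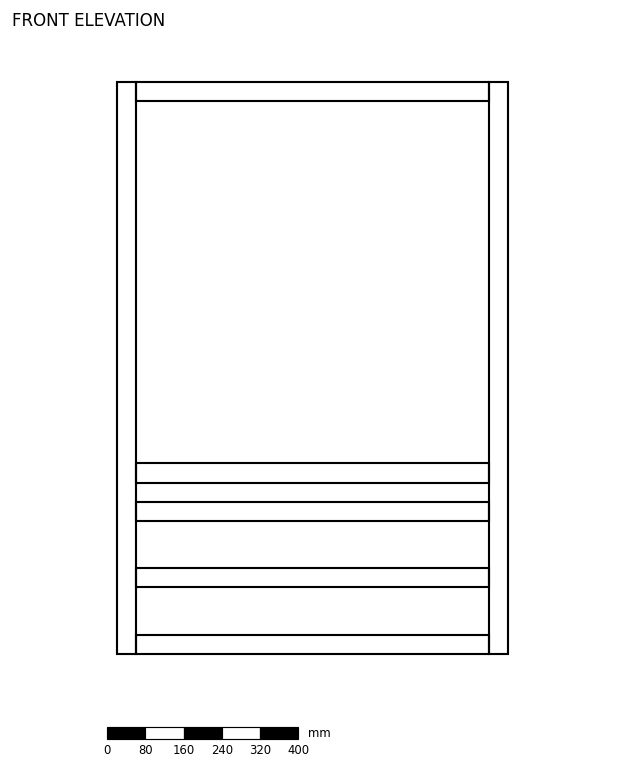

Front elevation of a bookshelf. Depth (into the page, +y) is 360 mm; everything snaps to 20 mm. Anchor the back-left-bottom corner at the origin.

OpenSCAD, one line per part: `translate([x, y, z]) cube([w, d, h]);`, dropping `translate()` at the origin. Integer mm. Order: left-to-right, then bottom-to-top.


cube([40, 360, 1200]);
translate([40, 0, 0]) cube([740, 360, 40]);
translate([40, 0, 140]) cube([740, 360, 40]);
translate([40, 0, 280]) cube([740, 360, 40]);
translate([40, 0, 360]) cube([740, 360, 40]);
translate([40, 0, 1160]) cube([740, 360, 40]);
translate([780, 0, 0]) cube([40, 360, 1200]);


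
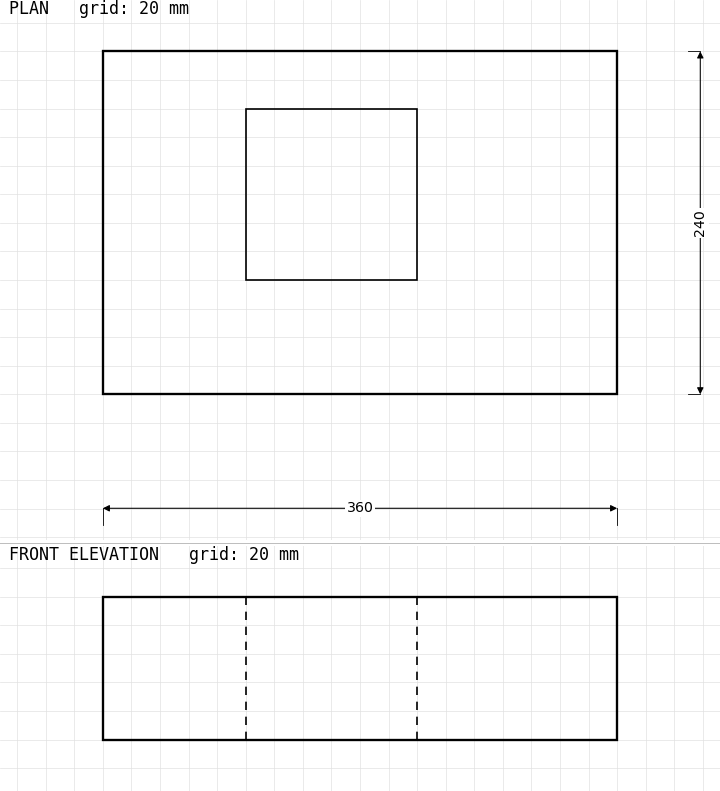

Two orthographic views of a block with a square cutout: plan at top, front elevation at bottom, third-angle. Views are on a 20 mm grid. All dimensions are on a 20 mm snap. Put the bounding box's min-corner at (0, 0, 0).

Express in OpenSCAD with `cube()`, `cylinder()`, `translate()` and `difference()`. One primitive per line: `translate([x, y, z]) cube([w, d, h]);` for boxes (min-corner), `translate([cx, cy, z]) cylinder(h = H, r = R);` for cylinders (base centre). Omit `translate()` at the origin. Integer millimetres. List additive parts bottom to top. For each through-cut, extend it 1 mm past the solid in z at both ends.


difference() {
  cube([360, 240, 100]);
  translate([100, 80, -1]) cube([120, 120, 102]);
}


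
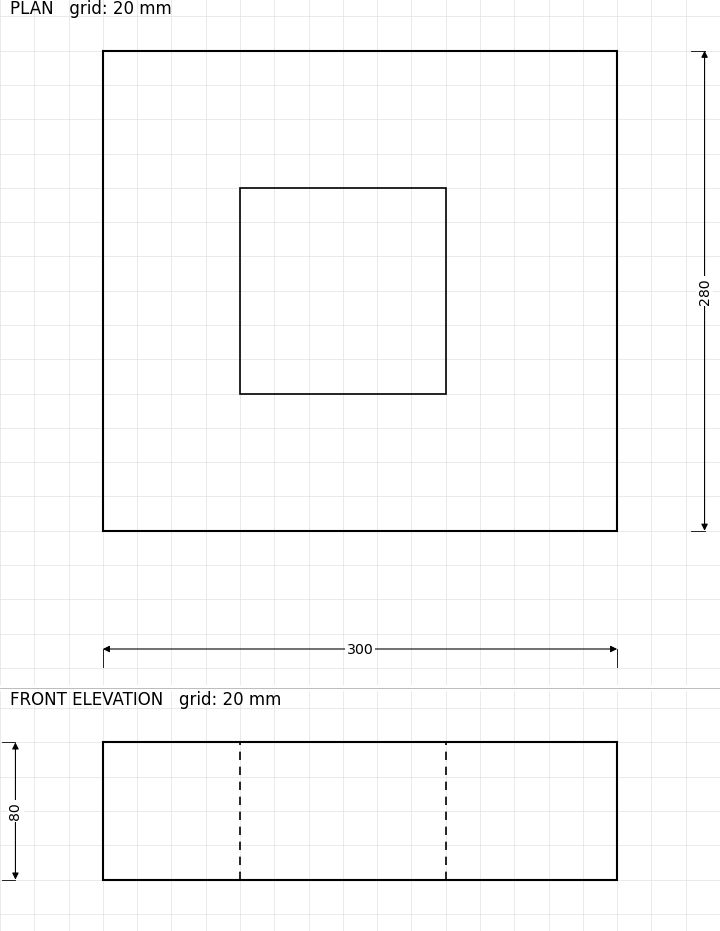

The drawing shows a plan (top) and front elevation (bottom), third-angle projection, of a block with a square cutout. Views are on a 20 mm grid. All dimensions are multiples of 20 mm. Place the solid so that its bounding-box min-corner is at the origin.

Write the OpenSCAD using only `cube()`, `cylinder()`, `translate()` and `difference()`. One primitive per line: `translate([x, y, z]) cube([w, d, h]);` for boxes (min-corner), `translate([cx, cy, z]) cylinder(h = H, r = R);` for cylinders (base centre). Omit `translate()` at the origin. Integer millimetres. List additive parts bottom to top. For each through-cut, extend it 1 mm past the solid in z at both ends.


difference() {
  cube([300, 280, 80]);
  translate([80, 80, -1]) cube([120, 120, 82]);
}
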